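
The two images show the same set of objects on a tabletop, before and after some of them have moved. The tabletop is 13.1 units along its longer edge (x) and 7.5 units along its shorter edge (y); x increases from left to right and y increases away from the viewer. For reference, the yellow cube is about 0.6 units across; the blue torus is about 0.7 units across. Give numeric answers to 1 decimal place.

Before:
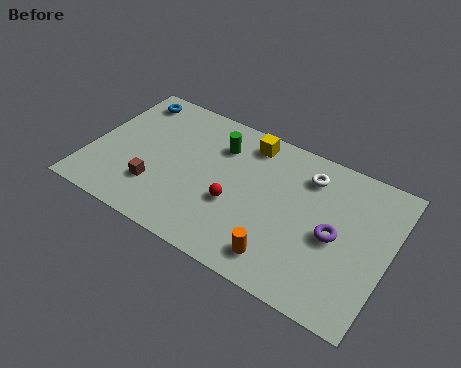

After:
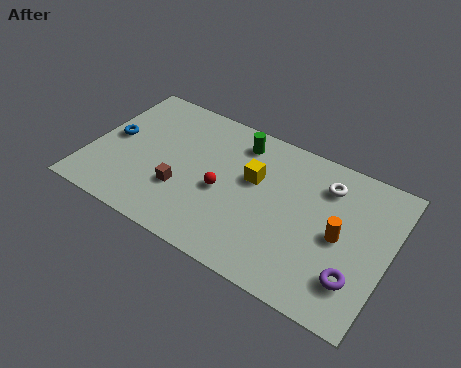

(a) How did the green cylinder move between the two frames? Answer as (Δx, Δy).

(0.8, 0.6)

From the two frames, the green cylinder sits at roughly (5.4, 5.6) before and (6.2, 6.2) after.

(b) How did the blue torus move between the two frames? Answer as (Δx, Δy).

(-0.3, -2.5)

The blue torus started near (1.2, 6.4) and ended near (0.9, 3.9).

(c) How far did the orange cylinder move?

3.2

The orange cylinder moved from about (8.8, 1.3) to (11.0, 3.6), a distance of √(2.2² + 2.3²) ≈ 3.2.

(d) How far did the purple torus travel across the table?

1.9

From (10.8, 3.5) to (11.9, 1.9), the purple torus covered √(1.1² + 1.6²) ≈ 1.9 units.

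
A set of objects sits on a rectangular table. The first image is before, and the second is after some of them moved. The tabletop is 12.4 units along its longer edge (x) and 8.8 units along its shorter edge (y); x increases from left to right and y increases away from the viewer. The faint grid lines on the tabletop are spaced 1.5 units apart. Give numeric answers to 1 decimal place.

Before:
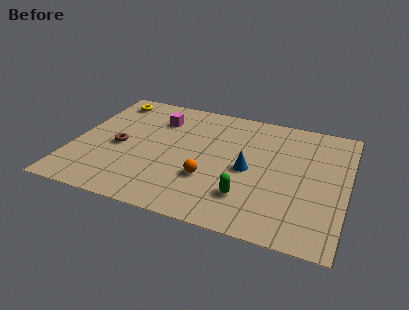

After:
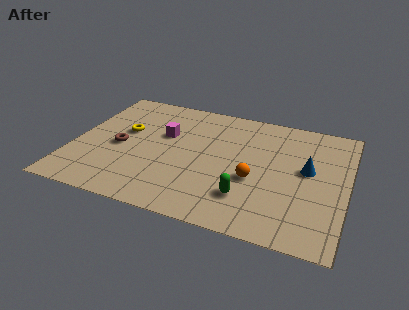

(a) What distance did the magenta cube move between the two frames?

1.2

From (3.6, 6.6) to (4.0, 5.5), the magenta cube covered √(0.4² + 1.1²) ≈ 1.2 units.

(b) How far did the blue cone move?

2.7

The blue cone moved from about (8.0, 4.1) to (10.6, 4.9), a distance of √(2.6² + 0.8²) ≈ 2.7.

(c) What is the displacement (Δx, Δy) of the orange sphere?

(2.0, 0.6)

From the two frames, the orange sphere sits at roughly (6.3, 2.9) before and (8.3, 3.5) after.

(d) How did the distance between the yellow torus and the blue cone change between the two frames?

+0.8

They were about 7.6 units apart before and 8.4 after — 0.8 units further apart.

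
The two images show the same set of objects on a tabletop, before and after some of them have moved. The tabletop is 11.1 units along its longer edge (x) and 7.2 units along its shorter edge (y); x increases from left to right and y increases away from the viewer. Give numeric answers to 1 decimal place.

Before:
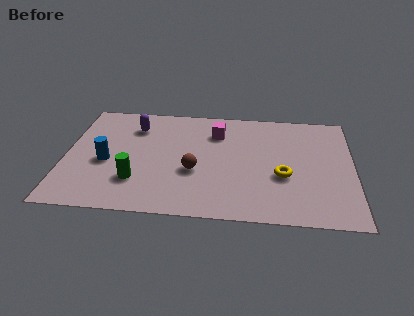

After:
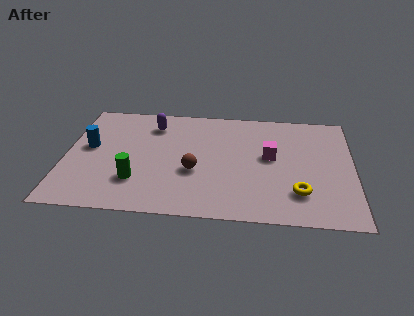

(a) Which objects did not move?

the brown sphere and the green cylinder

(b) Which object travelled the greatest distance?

the magenta cube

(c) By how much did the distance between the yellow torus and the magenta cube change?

-1.2

They were about 3.7 units apart before and 2.5 after — 1.2 units closer together.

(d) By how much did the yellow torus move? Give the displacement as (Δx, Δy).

(0.6, -1.0)

From the two frames, the yellow torus sits at roughly (8.4, 2.8) before and (9.0, 1.8) after.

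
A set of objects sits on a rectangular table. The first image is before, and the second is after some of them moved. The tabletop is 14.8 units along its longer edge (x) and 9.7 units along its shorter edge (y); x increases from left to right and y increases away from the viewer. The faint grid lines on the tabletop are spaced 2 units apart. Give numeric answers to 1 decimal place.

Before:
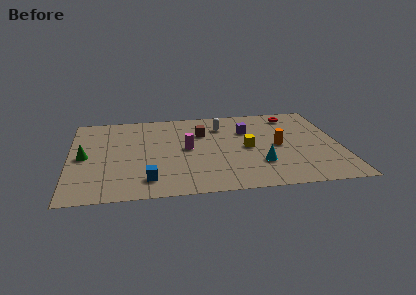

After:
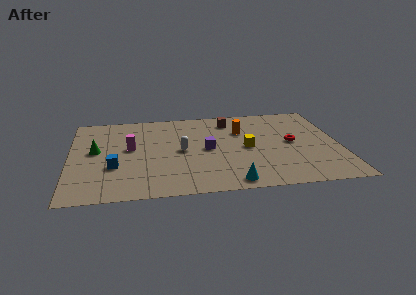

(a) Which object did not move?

the yellow cube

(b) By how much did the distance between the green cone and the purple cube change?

-3.1

Before: roughly 9.2 units apart; after: 6.1. That's 3.1 units closer together.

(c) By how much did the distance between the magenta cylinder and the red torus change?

+2.1

They were about 6.8 units apart before and 8.9 after — 2.1 units further apart.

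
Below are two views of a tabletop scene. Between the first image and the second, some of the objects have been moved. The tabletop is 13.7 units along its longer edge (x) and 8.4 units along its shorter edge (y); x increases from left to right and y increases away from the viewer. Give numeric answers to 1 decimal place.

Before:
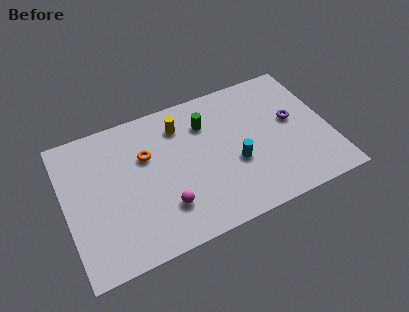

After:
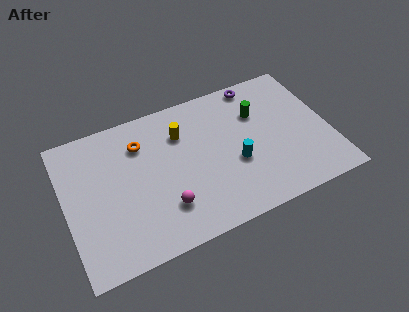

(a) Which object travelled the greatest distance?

the purple torus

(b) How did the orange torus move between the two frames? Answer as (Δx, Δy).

(-0.2, 0.8)

From the two frames, the orange torus sits at roughly (4.3, 5.5) before and (4.1, 6.3) after.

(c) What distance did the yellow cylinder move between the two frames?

0.5

From (6.2, 6.6) to (6.2, 6.1), the yellow cylinder covered √(0.0² + 0.5²) ≈ 0.5 units.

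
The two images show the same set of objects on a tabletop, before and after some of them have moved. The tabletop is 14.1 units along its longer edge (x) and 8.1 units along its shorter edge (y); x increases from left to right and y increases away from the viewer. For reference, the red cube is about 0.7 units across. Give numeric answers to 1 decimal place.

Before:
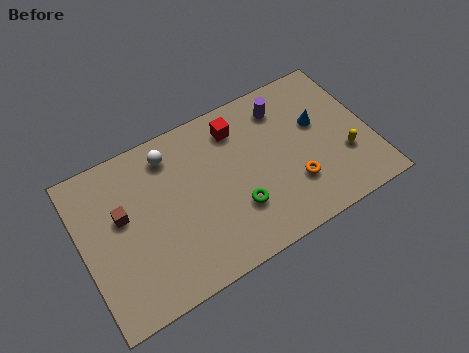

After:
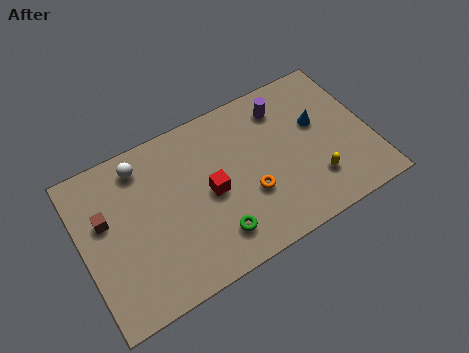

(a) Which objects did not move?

the blue cone and the purple cylinder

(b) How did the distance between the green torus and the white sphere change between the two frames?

+0.9

They were about 5.0 units apart before and 5.9 after — 0.9 units further apart.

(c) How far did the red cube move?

3.1

The red cube moved from about (7.9, 6.5) to (6.2, 3.9), a distance of √(1.7² + 2.6²) ≈ 3.1.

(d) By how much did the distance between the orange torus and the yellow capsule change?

+0.6

The distance was about 2.6 in the first image and 3.2 in the second, so they moved 0.6 units further apart.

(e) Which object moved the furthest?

the red cube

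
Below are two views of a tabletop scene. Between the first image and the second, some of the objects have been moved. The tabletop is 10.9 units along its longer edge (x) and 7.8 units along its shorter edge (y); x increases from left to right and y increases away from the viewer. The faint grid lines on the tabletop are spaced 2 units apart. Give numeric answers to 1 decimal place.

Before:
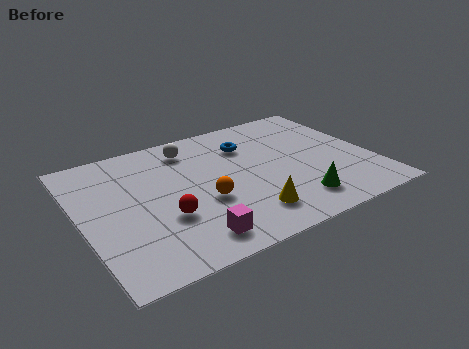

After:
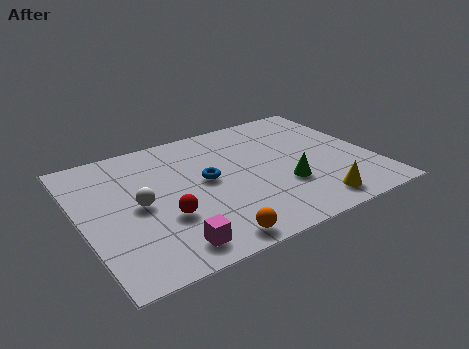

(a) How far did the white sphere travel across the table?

3.5

The white sphere was near (4.4, 6.4) before and (2.1, 3.8) after, so it travelled √(2.3² + 2.6²) ≈ 3.5 units.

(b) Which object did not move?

the red sphere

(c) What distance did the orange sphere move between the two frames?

2.2

The orange sphere was near (4.4, 3.0) before and (4.2, 0.8) after, so it travelled √(0.2² + 2.2²) ≈ 2.2 units.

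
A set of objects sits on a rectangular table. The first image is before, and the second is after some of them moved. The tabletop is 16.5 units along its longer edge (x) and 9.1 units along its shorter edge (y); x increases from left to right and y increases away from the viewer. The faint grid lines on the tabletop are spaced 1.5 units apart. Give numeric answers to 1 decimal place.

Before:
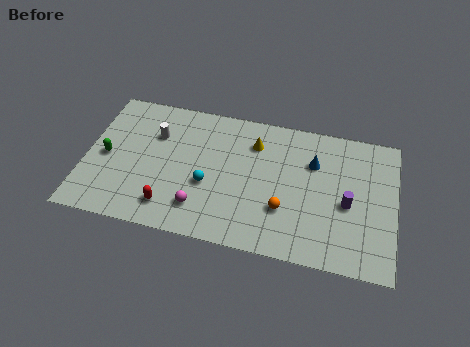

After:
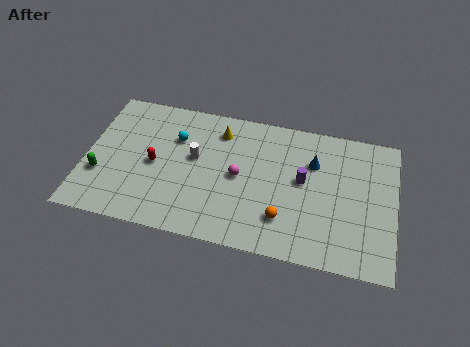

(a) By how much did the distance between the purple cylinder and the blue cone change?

-1.6

Before: roughly 3.0 units apart; after: 1.4. That's 1.6 units closer together.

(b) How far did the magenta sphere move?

3.1

The magenta sphere moved from about (6.3, 2.0) to (8.2, 4.5), a distance of √(1.9² + 2.5²) ≈ 3.1.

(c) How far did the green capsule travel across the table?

1.3

From (1.1, 4.3) to (0.9, 3.0), the green capsule covered √(0.2² + 1.3²) ≈ 1.3 units.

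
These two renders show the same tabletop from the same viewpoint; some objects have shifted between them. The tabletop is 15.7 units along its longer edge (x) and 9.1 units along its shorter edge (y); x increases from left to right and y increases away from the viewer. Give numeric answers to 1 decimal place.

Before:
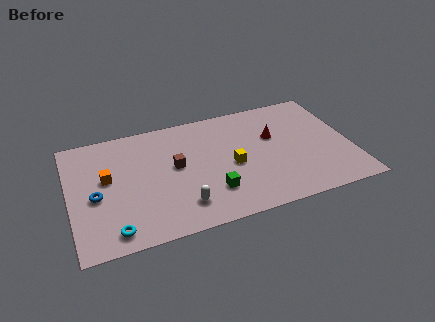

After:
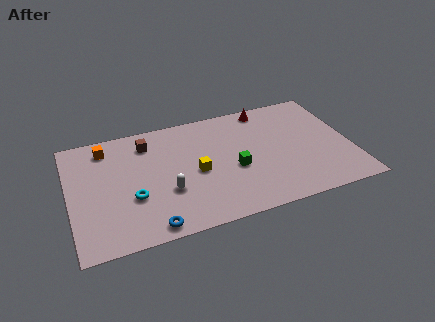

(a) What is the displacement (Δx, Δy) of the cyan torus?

(1.2, 2.1)

The cyan torus was at about (2.2, 1.2) and moved to about (3.4, 3.3).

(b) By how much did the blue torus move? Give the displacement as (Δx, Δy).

(2.8, -3.1)

The blue torus started near (1.4, 4.0) and ended near (4.2, 0.9).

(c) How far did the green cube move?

2.0

From (7.7, 2.4) to (9.1, 3.8), the green cube covered √(1.4² + 1.4²) ≈ 2.0 units.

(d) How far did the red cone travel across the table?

2.4

The red cone moved from about (11.5, 5.7) to (11.3, 8.1), a distance of √(0.2² + 2.4²) ≈ 2.4.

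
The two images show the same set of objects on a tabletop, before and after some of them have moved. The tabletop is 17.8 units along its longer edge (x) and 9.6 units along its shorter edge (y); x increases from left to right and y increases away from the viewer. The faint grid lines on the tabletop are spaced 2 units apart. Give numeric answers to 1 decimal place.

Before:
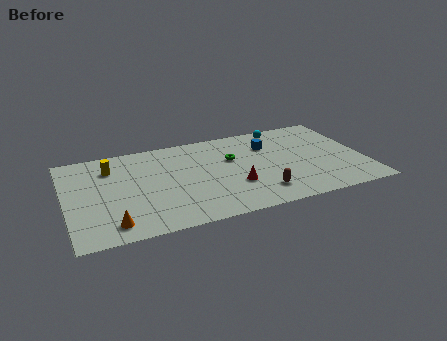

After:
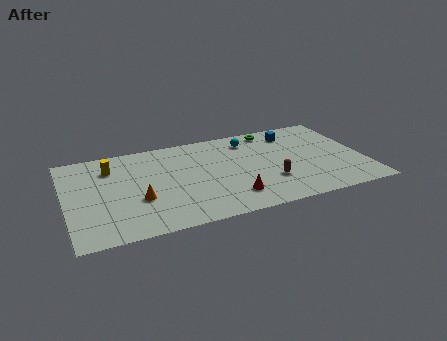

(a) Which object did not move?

the yellow cylinder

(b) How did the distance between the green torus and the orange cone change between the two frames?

+1.1

The distance was about 8.8 in the first image and 9.9 in the second, so they moved 1.1 units further apart.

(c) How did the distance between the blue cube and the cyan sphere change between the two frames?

+0.8

The distance was about 1.9 in the first image and 2.7 in the second, so they moved 0.8 units further apart.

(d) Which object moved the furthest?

the green torus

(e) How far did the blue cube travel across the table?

1.8

The blue cube was near (12.3, 6.9) before and (13.9, 7.8) after, so it travelled √(1.6² + 0.9²) ≈ 1.8 units.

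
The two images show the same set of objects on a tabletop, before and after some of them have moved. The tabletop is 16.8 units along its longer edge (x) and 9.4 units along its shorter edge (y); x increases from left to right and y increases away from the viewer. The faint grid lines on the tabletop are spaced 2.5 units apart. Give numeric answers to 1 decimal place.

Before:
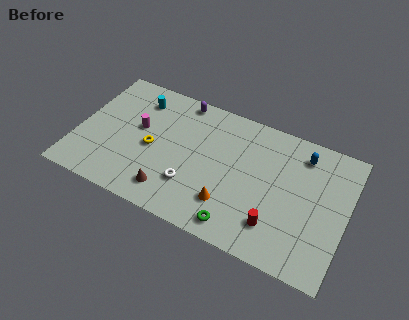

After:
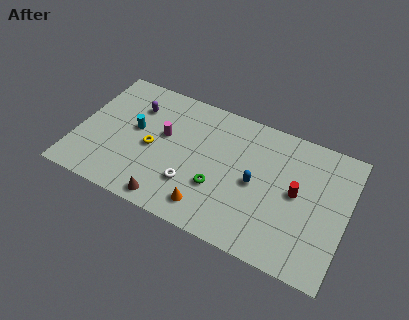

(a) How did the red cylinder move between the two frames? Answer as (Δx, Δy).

(1.0, 2.7)

The red cylinder started near (12.7, 2.2) and ended near (13.7, 4.9).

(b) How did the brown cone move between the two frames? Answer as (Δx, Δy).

(0.0, -0.7)

The brown cone was at about (6.2, 1.7) and moved to about (6.2, 1.0).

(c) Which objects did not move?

the yellow torus and the white torus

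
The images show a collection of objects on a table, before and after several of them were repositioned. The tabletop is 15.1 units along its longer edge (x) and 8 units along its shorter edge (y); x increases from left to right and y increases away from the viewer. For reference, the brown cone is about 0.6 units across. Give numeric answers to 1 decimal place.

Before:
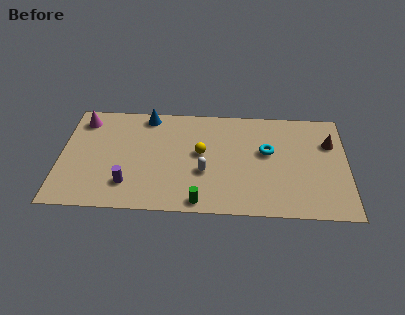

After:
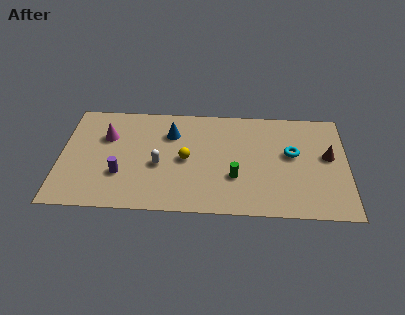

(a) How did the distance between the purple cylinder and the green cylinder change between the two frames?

+2.0

They were about 4.0 units apart before and 6.0 after — 2.0 units further apart.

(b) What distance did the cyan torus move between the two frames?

1.3

The cyan torus moved from about (10.9, 4.7) to (12.2, 4.6), a distance of √(1.3² + 0.1²) ≈ 1.3.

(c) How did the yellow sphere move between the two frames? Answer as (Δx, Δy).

(-0.8, -0.5)

From the two frames, the yellow sphere sits at roughly (7.4, 4.4) before and (6.6, 3.9) after.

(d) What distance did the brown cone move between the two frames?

1.0

The brown cone moved from about (14.2, 5.5) to (14.1, 4.5), a distance of √(0.1² + 1.0²) ≈ 1.0.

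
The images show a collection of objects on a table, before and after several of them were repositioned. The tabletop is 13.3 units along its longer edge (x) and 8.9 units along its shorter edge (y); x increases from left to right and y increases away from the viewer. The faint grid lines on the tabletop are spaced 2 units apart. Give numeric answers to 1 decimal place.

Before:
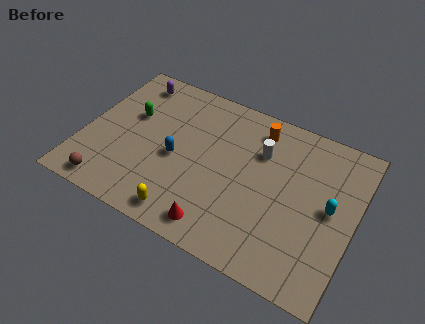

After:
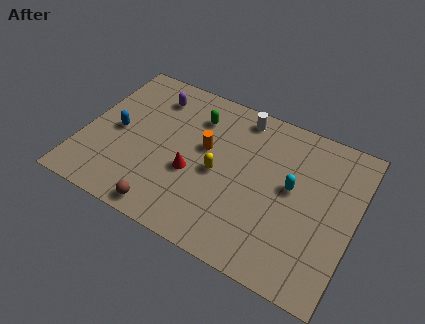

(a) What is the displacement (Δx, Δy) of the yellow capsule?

(1.2, 3.0)

The yellow capsule was at about (5.5, 1.1) and moved to about (6.7, 4.1).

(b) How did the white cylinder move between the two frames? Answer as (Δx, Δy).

(-1.2, 1.6)

The white cylinder started near (8.5, 6.2) and ended near (7.3, 7.8).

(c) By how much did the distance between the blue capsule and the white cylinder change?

+2.2

Before: roughly 4.5 units apart; after: 6.7. That's 2.2 units further apart.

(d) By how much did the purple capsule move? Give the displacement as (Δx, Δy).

(1.2, -0.5)

From the two frames, the purple capsule sits at roughly (1.8, 7.6) before and (3.0, 7.1) after.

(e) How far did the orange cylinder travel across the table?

3.2

The orange cylinder was near (8.2, 7.4) before and (5.9, 5.2) after, so it travelled √(2.3² + 2.2²) ≈ 3.2 units.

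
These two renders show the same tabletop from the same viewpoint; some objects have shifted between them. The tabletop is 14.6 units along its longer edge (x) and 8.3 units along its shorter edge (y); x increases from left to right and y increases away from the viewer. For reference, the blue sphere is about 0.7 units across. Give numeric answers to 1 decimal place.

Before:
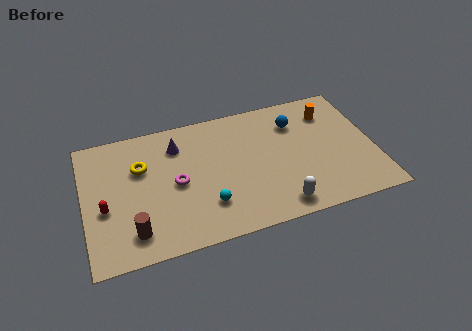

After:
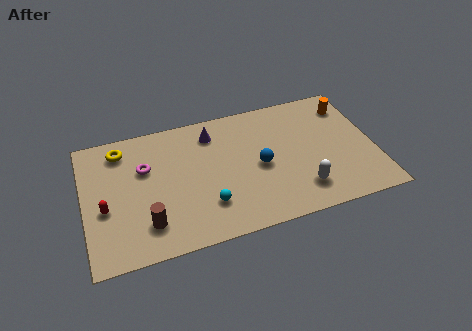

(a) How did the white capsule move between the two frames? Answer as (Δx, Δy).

(1.2, 0.7)

From the two frames, the white capsule sits at roughly (9.5, 1.1) before and (10.7, 1.8) after.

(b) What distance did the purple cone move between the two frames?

1.8

From (4.8, 6.4) to (6.6, 6.7), the purple cone covered √(1.8² + 0.3²) ≈ 1.8 units.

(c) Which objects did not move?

the red capsule and the cyan sphere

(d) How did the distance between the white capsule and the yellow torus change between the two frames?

+2.2

Before: roughly 7.9 units apart; after: 10.1. That's 2.2 units further apart.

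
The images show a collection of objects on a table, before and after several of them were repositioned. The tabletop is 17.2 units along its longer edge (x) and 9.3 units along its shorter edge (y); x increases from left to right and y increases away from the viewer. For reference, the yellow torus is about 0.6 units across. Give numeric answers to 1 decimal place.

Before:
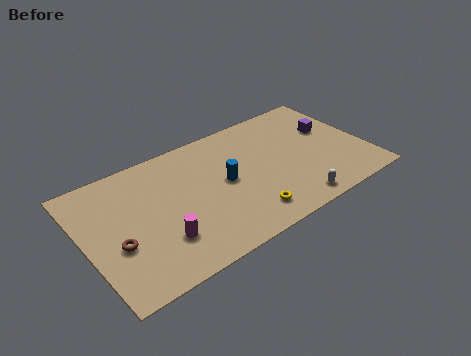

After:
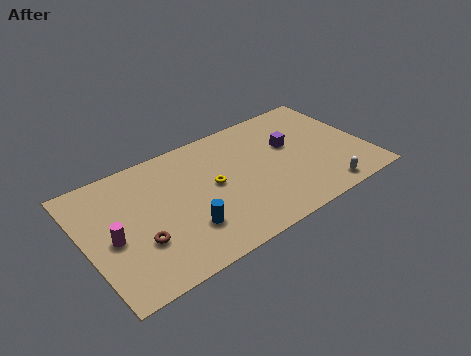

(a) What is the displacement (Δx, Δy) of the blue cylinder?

(-2.8, -2.2)

The blue cylinder started near (8.5, 4.8) and ended near (5.7, 2.6).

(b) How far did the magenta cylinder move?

3.1

From (4.2, 2.6) to (1.5, 4.2), the magenta cylinder covered √(2.7² + 1.6²) ≈ 3.1 units.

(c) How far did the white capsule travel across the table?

1.9

The white capsule was near (12.1, 1.1) before and (14.0, 1.1) after, so it travelled √(1.9² + 0.0²) ≈ 1.9 units.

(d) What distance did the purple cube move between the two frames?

2.6

The purple cube was near (15.4, 5.8) before and (12.8, 5.7) after, so it travelled √(2.6² + 0.1²) ≈ 2.6 units.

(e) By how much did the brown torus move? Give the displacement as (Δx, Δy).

(1.3, -0.5)

The brown torus started near (1.7, 3.6) and ended near (3.0, 3.1).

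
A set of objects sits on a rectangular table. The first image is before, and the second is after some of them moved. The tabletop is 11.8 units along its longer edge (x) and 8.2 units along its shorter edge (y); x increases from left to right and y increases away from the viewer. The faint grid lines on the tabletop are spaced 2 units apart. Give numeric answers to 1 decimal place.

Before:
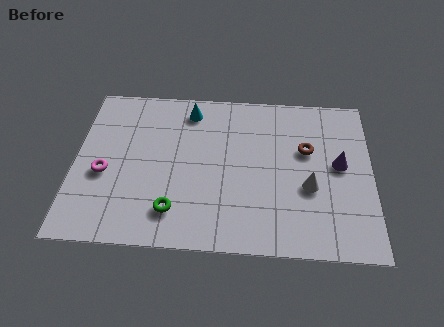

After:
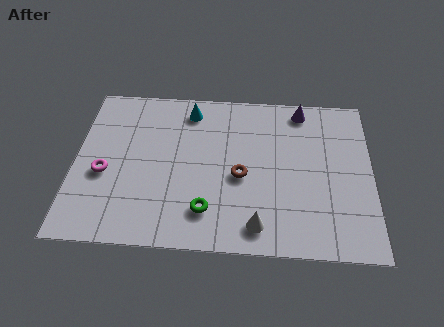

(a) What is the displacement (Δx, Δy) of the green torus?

(1.3, 0.1)

The green torus started near (4.0, 1.7) and ended near (5.3, 1.8).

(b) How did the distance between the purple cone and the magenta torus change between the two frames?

-0.7

The distance was about 9.4 in the first image and 8.7 in the second, so they moved 0.7 units closer together.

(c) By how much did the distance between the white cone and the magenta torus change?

-1.6

The distance was about 8.1 in the first image and 6.5 in the second, so they moved 1.6 units closer together.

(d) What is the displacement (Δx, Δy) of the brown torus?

(-2.6, -1.5)

From the two frames, the brown torus sits at roughly (9.2, 5.1) before and (6.6, 3.6) after.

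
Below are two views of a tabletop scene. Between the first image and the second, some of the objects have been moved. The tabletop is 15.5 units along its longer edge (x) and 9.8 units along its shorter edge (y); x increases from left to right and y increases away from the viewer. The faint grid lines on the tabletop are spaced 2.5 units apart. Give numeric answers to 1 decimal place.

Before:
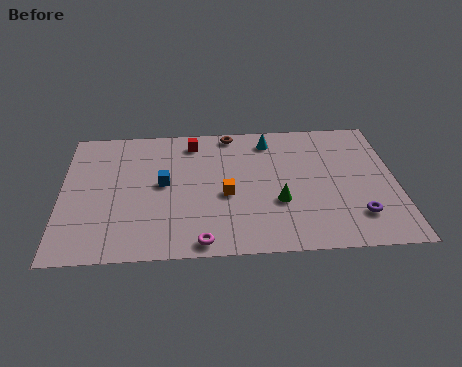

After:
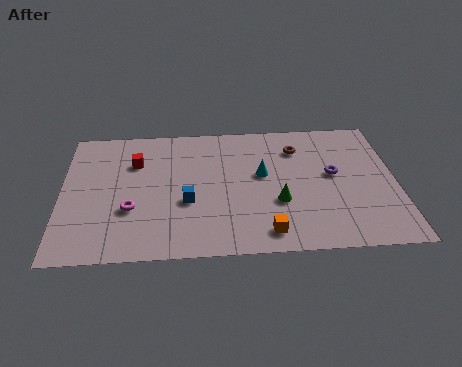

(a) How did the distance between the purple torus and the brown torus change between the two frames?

-6.1

They were about 8.7 units apart before and 2.6 after — 6.1 units closer together.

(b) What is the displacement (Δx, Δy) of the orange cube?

(1.8, -2.8)

The orange cube was at about (7.6, 4.2) and moved to about (9.4, 1.4).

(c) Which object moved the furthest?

the magenta torus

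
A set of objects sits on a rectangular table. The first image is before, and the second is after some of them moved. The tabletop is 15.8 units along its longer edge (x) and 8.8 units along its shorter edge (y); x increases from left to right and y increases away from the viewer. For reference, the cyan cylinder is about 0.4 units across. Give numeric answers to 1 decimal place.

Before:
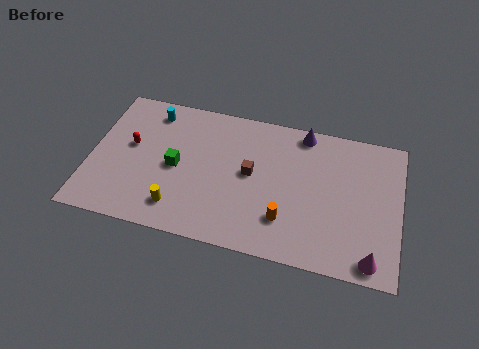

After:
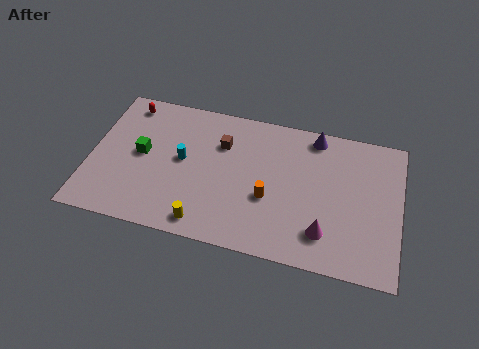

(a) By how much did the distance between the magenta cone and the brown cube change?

-0.4

They were about 7.3 units apart before and 6.9 after — 0.4 units closer together.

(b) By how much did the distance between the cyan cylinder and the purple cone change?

-0.5

Before: roughly 7.8 units apart; after: 7.3. That's 0.5 units closer together.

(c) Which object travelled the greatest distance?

the cyan cylinder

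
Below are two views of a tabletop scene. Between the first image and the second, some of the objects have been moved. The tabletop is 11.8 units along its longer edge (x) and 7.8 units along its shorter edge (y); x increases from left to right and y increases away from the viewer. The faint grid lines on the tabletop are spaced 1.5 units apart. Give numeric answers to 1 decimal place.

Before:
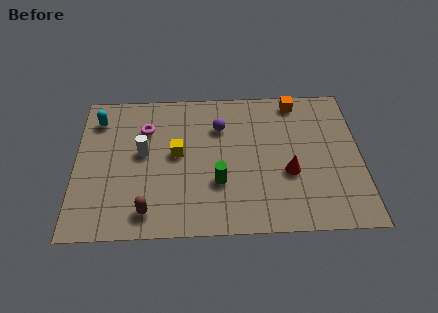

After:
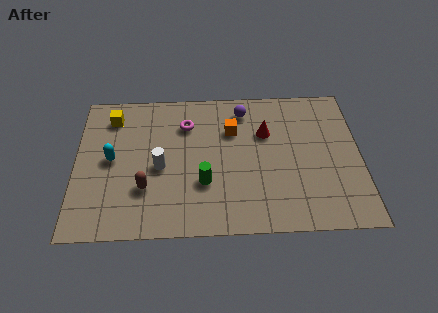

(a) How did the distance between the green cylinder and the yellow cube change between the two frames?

+3.0

Before: roughly 2.3 units apart; after: 5.3. That's 3.0 units further apart.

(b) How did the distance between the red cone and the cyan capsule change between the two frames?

-2.0

They were about 8.5 units apart before and 6.5 after — 2.0 units closer together.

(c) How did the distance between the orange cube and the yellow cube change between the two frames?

-0.6

The distance was about 5.7 in the first image and 5.1 in the second, so they moved 0.6 units closer together.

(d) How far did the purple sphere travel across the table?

1.3

The purple sphere was near (6.0, 5.6) before and (7.0, 6.5) after, so it travelled √(1.0² + 0.9²) ≈ 1.3 units.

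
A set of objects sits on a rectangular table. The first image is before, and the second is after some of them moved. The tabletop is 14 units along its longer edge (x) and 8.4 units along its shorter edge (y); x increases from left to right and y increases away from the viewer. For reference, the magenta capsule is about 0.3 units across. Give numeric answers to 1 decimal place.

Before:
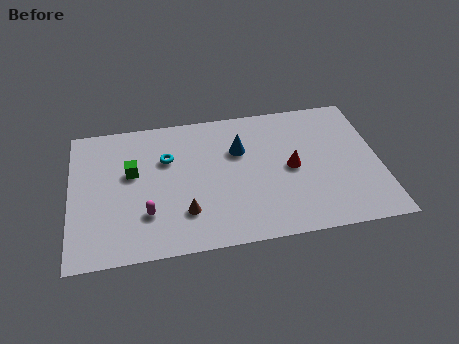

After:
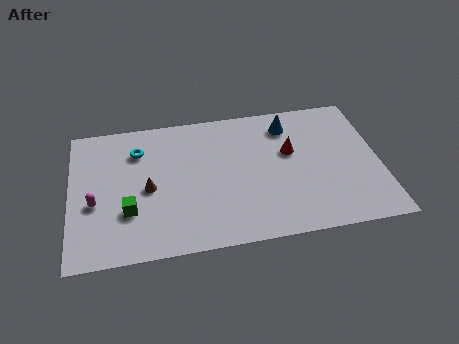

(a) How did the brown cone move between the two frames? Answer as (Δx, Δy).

(-1.6, 1.7)

From the two frames, the brown cone sits at roughly (5.1, 2.2) before and (3.5, 3.9) after.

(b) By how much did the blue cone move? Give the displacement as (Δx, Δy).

(2.3, 1.2)

The blue cone started near (7.7, 5.6) and ended near (10.0, 6.8).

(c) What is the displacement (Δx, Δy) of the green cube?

(-0.2, -2.3)

From the two frames, the green cube sits at roughly (2.8, 5.0) before and (2.6, 2.7) after.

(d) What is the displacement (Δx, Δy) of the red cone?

(0.0, 1.0)

The red cone started near (10.0, 4.1) and ended near (10.0, 5.1).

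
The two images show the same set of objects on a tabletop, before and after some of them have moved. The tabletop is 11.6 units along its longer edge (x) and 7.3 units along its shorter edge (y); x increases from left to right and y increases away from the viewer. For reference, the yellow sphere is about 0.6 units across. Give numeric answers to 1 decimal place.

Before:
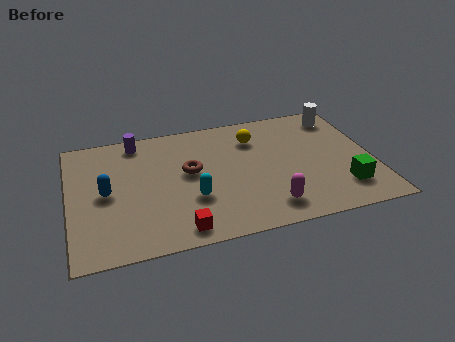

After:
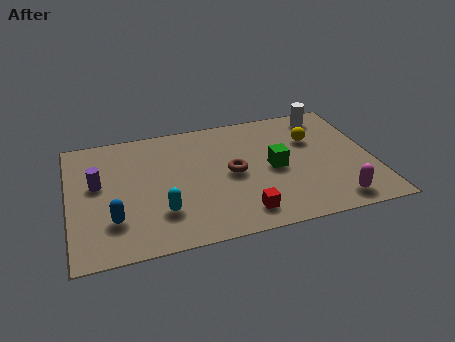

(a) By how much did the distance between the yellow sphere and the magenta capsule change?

-0.3

Before: roughly 4.2 units apart; after: 3.9. That's 0.3 units closer together.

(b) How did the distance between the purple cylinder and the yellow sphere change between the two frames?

+3.7

They were about 4.6 units apart before and 8.3 after — 3.7 units further apart.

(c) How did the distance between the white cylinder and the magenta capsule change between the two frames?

-0.5

Before: roughly 5.8 units apart; after: 5.3. That's 0.5 units closer together.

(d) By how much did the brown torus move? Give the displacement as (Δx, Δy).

(1.6, -0.5)

The brown torus started near (4.6, 4.1) and ended near (6.2, 3.6).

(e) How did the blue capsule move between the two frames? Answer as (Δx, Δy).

(0.2, -1.6)

The blue capsule was at about (1.4, 3.6) and moved to about (1.6, 2.0).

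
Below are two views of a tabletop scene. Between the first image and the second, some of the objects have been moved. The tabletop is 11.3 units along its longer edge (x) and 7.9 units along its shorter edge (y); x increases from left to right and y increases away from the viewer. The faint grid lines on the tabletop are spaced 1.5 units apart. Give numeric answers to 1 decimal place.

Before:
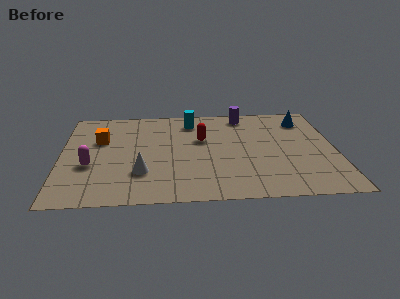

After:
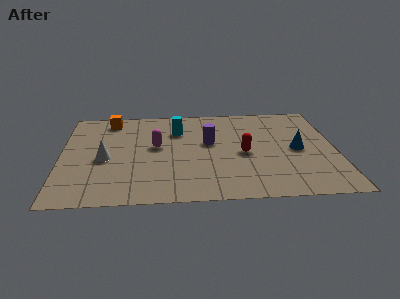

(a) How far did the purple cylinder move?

2.7

The purple cylinder was near (7.6, 6.9) before and (6.1, 4.6) after, so it travelled √(1.5² + 2.3²) ≈ 2.7 units.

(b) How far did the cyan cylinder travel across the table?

1.0

The cyan cylinder moved from about (5.4, 6.5) to (4.8, 5.7), a distance of √(0.6² + 0.8²) ≈ 1.0.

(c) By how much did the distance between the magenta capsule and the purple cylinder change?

-5.3

They were about 7.5 units apart before and 2.2 after — 5.3 units closer together.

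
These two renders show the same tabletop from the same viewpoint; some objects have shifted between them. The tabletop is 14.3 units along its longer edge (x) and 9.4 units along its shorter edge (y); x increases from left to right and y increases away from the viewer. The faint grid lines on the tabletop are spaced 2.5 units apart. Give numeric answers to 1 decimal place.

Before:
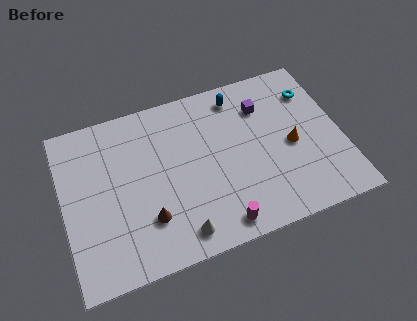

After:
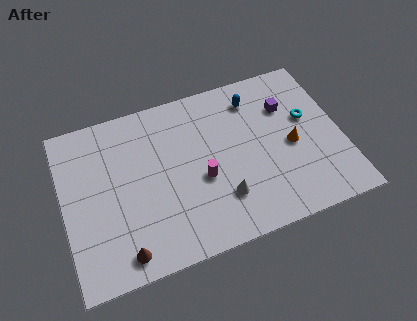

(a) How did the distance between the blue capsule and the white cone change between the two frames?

-2.1

The distance was about 7.7 in the first image and 5.6 in the second, so they moved 2.1 units closer together.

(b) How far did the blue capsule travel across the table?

0.9

The blue capsule moved from about (9.3, 8.0) to (10.1, 7.6), a distance of √(0.8² + 0.4²) ≈ 0.9.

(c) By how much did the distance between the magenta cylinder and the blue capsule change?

-2.3

They were about 7.1 units apart before and 4.8 after — 2.3 units closer together.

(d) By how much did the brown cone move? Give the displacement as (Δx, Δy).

(-1.4, -1.4)

The brown cone started near (4.1, 2.6) and ended near (2.7, 1.2).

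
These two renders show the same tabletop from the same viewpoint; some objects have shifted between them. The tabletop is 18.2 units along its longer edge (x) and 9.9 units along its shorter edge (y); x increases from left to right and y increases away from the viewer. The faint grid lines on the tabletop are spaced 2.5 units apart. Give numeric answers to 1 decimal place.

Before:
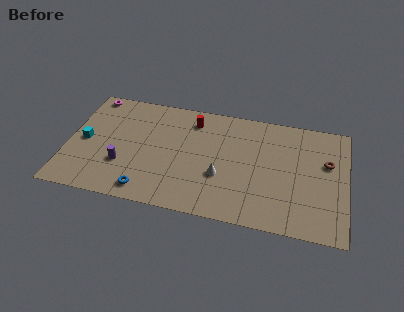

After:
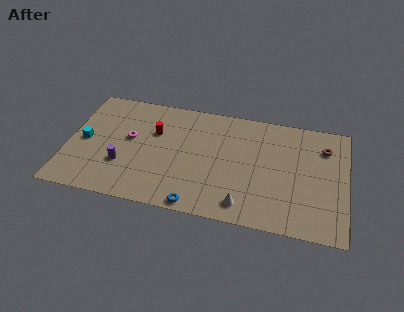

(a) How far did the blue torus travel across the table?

3.3

The blue torus was near (5.4, 1.3) before and (8.7, 0.8) after, so it travelled √(3.3² + 0.5²) ≈ 3.3 units.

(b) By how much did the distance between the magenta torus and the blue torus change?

-2.1

Before: roughly 8.8 units apart; after: 6.7. That's 2.1 units closer together.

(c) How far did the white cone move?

2.6

The white cone was near (10.1, 3.6) before and (11.7, 1.5) after, so it travelled √(1.6² + 2.1²) ≈ 2.6 units.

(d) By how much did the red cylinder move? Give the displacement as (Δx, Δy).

(-2.4, -1.6)

The red cylinder was at about (8.0, 8.1) and moved to about (5.6, 6.5).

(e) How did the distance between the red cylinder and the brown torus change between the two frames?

+2.0

They were about 9.1 units apart before and 11.1 after — 2.0 units further apart.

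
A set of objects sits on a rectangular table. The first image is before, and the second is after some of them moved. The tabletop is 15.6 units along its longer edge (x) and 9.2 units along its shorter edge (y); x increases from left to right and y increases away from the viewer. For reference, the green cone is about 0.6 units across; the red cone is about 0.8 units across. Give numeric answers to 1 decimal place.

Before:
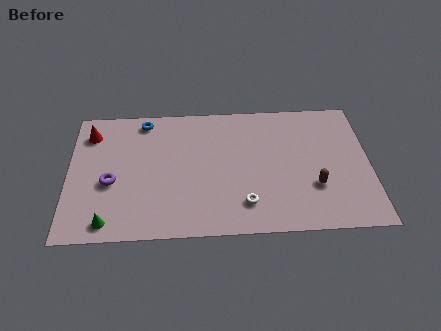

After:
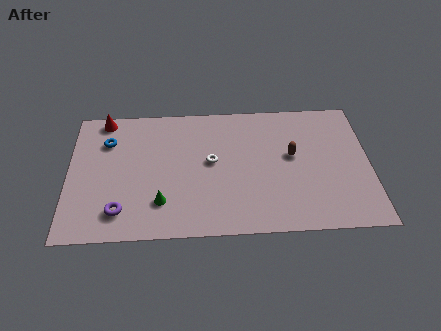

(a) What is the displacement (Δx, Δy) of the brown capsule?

(-1.1, 2.2)

The brown capsule started near (12.7, 3.0) and ended near (11.6, 5.2).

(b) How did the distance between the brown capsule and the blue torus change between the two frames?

-0.5

The distance was about 10.2 in the first image and 9.7 in the second, so they moved 0.5 units closer together.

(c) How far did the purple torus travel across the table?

2.1

The purple torus moved from about (2.2, 3.8) to (2.7, 1.8), a distance of √(0.5² + 2.0²) ≈ 2.1.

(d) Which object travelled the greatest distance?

the white torus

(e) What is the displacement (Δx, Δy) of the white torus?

(-1.7, 3.0)

From the two frames, the white torus sits at roughly (9.1, 2.0) before and (7.4, 5.0) after.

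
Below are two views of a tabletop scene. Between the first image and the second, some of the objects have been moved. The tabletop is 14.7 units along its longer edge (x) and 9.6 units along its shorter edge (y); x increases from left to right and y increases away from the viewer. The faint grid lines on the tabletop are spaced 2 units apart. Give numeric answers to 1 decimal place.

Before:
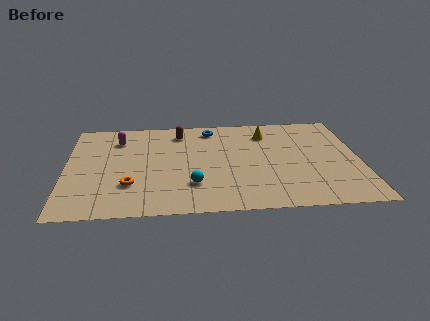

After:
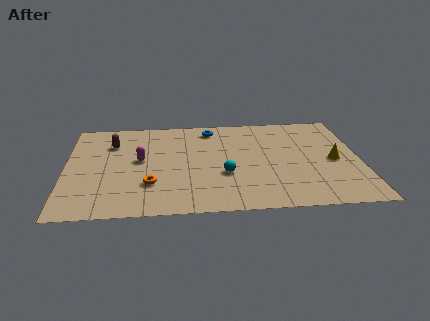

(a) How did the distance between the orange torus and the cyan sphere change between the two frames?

+0.7

Before: roughly 3.1 units apart; after: 3.8. That's 0.7 units further apart.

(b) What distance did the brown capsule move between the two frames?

3.5

The brown capsule moved from about (5.7, 7.9) to (2.3, 7.0), a distance of √(3.4² + 0.9²) ≈ 3.5.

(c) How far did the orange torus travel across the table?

1.0

The orange torus moved from about (3.2, 2.8) to (4.2, 2.8), a distance of √(1.0² + 0.0²) ≈ 1.0.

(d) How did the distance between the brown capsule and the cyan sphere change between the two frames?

+1.3

The distance was about 5.3 in the first image and 6.6 in the second, so they moved 1.3 units further apart.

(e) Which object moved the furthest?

the yellow cone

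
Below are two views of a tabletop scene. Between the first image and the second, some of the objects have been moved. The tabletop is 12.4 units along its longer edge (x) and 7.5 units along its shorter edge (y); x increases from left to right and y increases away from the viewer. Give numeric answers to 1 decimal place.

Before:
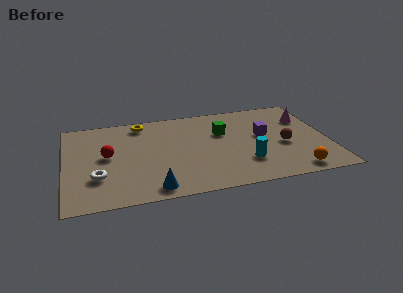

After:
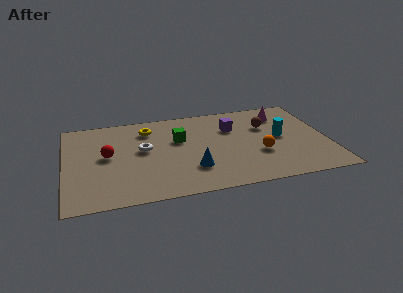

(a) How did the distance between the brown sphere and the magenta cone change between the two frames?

-1.2

Before: roughly 2.4 units apart; after: 1.2. That's 1.2 units closer together.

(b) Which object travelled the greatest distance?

the white torus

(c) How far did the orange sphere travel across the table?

2.3

The orange sphere was near (10.6, 0.9) before and (9.1, 2.7) after, so it travelled √(1.5² + 1.8²) ≈ 2.3 units.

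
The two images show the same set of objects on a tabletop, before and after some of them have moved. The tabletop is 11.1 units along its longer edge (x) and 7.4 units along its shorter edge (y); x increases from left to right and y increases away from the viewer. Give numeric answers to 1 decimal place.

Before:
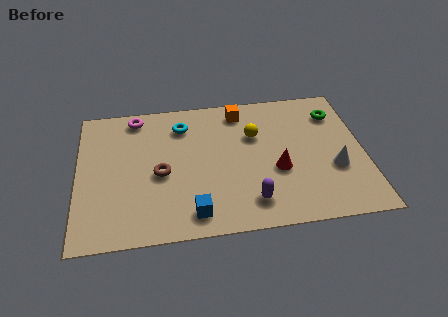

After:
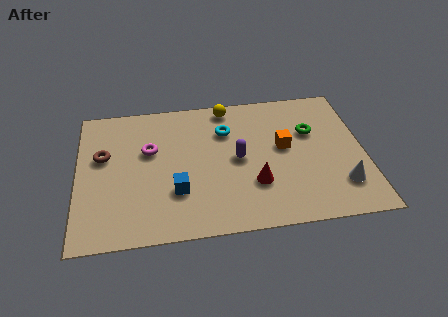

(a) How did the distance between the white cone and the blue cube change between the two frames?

+0.6

They were about 5.7 units apart before and 6.3 after — 0.6 units further apart.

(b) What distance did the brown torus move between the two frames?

2.5

From (3.2, 3.3) to (1.0, 4.5), the brown torus covered √(2.2² + 1.2²) ≈ 2.5 units.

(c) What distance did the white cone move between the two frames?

0.9

The white cone moved from about (9.9, 2.7) to (10.1, 1.8), a distance of √(0.2² + 0.9²) ≈ 0.9.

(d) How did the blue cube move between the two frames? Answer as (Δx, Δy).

(-0.6, 1.2)

The blue cube was at about (4.4, 1.1) and moved to about (3.8, 2.3).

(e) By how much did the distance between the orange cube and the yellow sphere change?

+1.8

They were about 1.5 units apart before and 3.3 after — 1.8 units further apart.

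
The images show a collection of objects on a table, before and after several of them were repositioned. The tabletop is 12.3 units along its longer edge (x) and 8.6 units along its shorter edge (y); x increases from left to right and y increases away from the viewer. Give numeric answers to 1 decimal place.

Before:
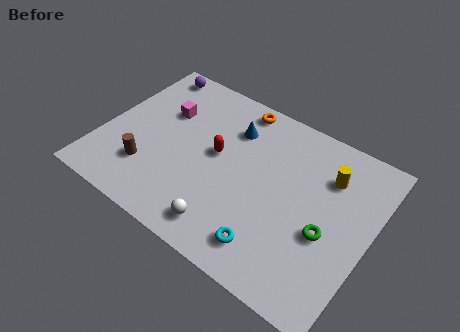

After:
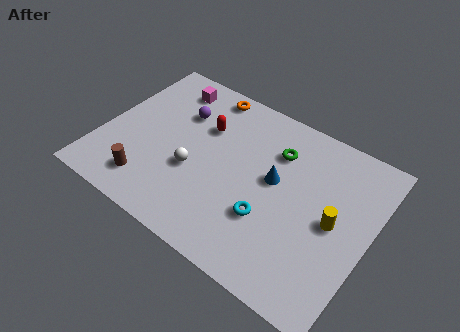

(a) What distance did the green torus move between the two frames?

4.0

The green torus moved from about (10.5, 3.5) to (7.7, 6.3), a distance of √(2.8² + 2.8²) ≈ 4.0.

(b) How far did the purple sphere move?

2.5

The purple sphere was near (1.3, 7.7) before and (3.2, 6.0) after, so it travelled √(1.9² + 1.7²) ≈ 2.5 units.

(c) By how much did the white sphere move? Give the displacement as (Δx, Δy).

(-1.9, 2.0)

The white sphere was at about (6.3, 1.3) and moved to about (4.4, 3.3).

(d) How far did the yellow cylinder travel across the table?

2.2

From (10.1, 6.3) to (10.7, 4.2), the yellow cylinder covered √(0.6² + 2.1²) ≈ 2.2 units.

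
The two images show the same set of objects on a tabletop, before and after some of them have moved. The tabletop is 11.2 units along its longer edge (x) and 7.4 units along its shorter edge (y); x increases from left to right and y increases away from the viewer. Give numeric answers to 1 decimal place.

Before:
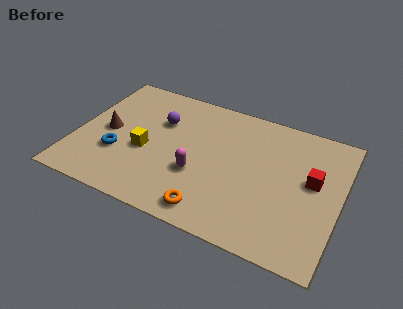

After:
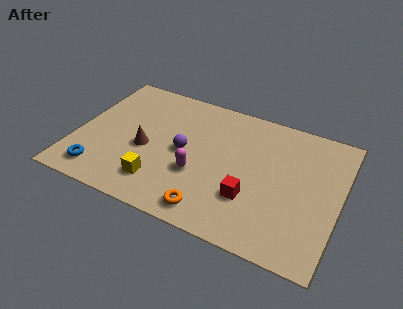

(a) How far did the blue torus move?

1.4

From (1.9, 2.5) to (1.3, 1.2), the blue torus covered √(0.6² + 1.3²) ≈ 1.4 units.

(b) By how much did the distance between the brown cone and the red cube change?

-4.0

Before: roughly 8.7 units apart; after: 4.7. That's 4.0 units closer together.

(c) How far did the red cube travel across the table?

3.1

From (10.0, 4.2) to (7.6, 2.3), the red cube covered √(2.4² + 1.9²) ≈ 3.1 units.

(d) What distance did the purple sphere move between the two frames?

1.8

The purple sphere was near (3.4, 5.0) before and (4.6, 3.7) after, so it travelled √(1.2² + 1.3²) ≈ 1.8 units.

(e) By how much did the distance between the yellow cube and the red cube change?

-3.2

The distance was about 7.1 in the first image and 3.9 in the second, so they moved 3.2 units closer together.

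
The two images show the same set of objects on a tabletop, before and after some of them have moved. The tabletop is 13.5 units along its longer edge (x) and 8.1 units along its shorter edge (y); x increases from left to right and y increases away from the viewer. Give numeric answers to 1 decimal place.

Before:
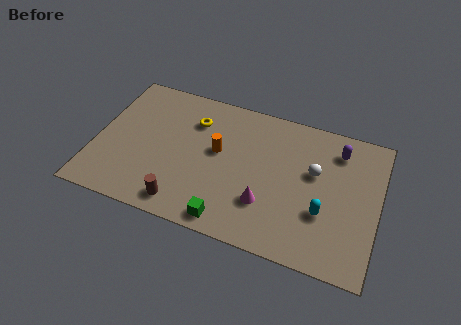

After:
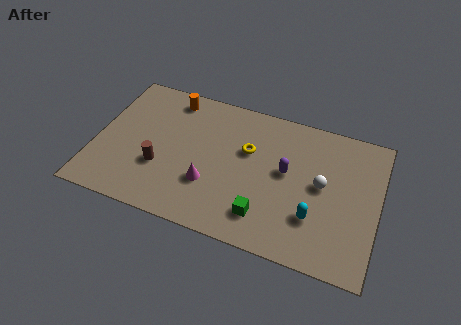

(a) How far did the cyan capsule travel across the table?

0.6

The cyan capsule was near (11.0, 2.8) before and (10.6, 2.4) after, so it travelled √(0.4² + 0.4²) ≈ 0.6 units.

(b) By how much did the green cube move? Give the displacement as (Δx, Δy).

(1.6, 0.8)

From the two frames, the green cube sits at roughly (6.7, 0.9) before and (8.3, 1.7) after.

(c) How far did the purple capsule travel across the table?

3.0

The purple capsule was near (11.4, 6.5) before and (9.1, 4.5) after, so it travelled √(2.3² + 2.0²) ≈ 3.0 units.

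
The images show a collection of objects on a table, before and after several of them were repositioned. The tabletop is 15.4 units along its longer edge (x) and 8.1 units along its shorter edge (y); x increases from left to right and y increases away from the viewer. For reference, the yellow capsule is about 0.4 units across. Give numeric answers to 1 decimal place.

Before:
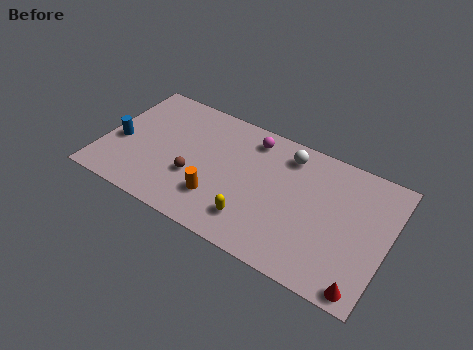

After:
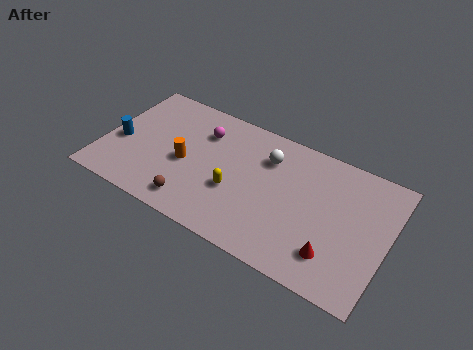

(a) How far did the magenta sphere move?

2.7

The magenta sphere was near (7.7, 6.8) before and (5.1, 6.0) after, so it travelled √(2.6² + 0.8²) ≈ 2.7 units.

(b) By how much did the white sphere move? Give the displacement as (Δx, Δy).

(-1.0, -0.7)

The white sphere was at about (9.7, 6.7) and moved to about (8.7, 6.0).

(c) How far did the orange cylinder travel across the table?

2.4

The orange cylinder moved from about (6.5, 2.2) to (4.5, 3.6), a distance of √(2.0² + 1.4²) ≈ 2.4.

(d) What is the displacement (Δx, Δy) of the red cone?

(-1.7, 1.1)

The red cone was at about (14.5, 0.8) and moved to about (12.8, 1.9).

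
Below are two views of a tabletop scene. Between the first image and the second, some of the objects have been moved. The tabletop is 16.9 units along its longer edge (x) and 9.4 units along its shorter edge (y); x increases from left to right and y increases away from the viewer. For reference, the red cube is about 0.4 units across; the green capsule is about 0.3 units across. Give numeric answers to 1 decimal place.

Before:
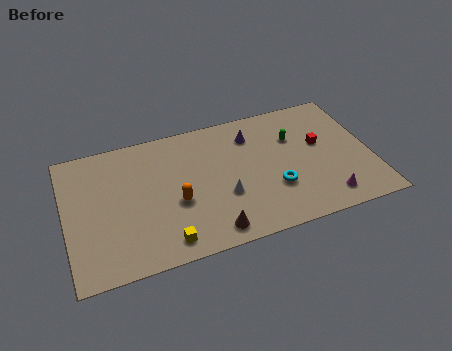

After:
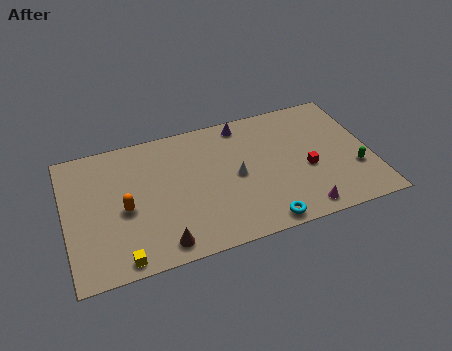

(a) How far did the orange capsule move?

2.8

The orange capsule moved from about (6.0, 3.8) to (3.2, 4.2), a distance of √(2.8² + 0.4²) ≈ 2.8.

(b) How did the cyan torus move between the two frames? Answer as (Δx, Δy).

(-0.9, -2.2)

The cyan torus started near (11.4, 3.1) and ended near (10.5, 0.9).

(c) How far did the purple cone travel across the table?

1.1

The purple cone was near (10.5, 7.3) before and (10.1, 8.3) after, so it travelled √(0.4² + 1.0²) ≈ 1.1 units.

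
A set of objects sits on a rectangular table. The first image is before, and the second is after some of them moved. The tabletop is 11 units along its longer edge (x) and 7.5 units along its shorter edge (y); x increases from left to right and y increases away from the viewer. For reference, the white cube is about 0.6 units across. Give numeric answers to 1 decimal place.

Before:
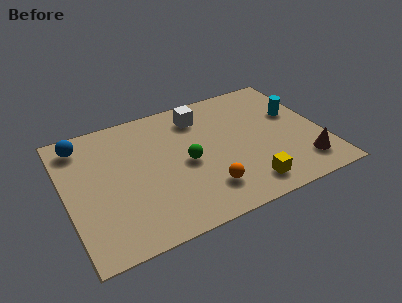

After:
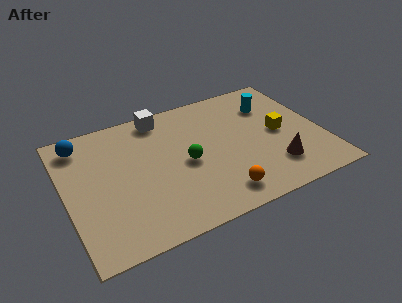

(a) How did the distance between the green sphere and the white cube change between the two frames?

+0.5

Before: roughly 2.7 units apart; after: 3.2. That's 0.5 units further apart.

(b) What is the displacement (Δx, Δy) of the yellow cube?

(1.8, 2.5)

The yellow cube was at about (7.4, 1.2) and moved to about (9.2, 3.7).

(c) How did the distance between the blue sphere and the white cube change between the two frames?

-1.6

The distance was about 5.1 in the first image and 3.5 in the second, so they moved 1.6 units closer together.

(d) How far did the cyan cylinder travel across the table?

1.3

From (10.0, 4.6) to (9.1, 5.5), the cyan cylinder covered √(0.9² + 0.9²) ≈ 1.3 units.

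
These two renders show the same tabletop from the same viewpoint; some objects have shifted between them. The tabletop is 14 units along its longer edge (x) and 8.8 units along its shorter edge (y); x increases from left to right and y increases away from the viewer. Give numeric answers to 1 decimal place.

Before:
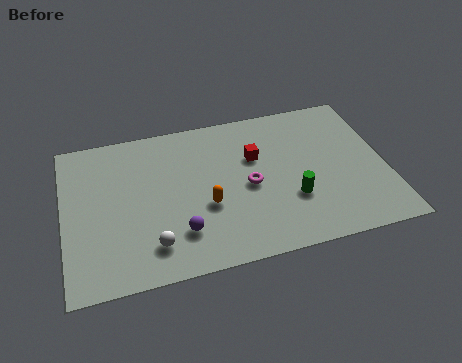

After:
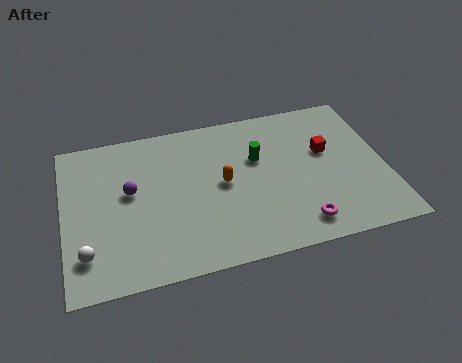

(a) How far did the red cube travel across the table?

3.1

The red cube was near (8.4, 5.7) before and (11.5, 5.3) after, so it travelled √(3.1² + 0.4²) ≈ 3.1 units.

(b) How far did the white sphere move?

2.8

From (3.7, 1.8) to (0.9, 2.0), the white sphere covered √(2.8² + 0.2²) ≈ 2.8 units.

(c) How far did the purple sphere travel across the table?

3.4

The purple sphere moved from about (4.9, 2.2) to (2.9, 5.0), a distance of √(2.0² + 2.8²) ≈ 3.4.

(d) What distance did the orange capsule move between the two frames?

1.4

The orange capsule was near (6.1, 3.4) before and (6.9, 4.5) after, so it travelled √(0.8² + 1.1²) ≈ 1.4 units.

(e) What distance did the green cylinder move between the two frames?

3.0

The green cylinder was near (9.8, 2.9) before and (8.5, 5.6) after, so it travelled √(1.3² + 2.7²) ≈ 3.0 units.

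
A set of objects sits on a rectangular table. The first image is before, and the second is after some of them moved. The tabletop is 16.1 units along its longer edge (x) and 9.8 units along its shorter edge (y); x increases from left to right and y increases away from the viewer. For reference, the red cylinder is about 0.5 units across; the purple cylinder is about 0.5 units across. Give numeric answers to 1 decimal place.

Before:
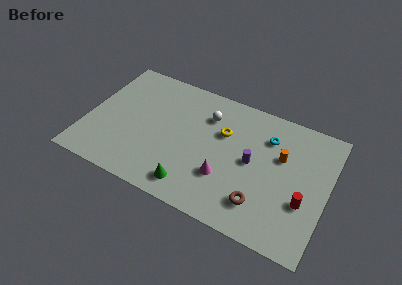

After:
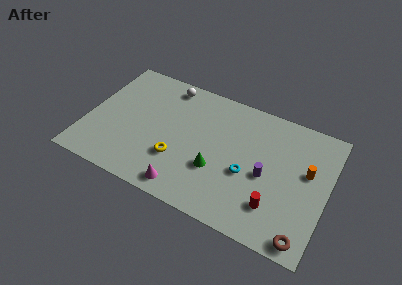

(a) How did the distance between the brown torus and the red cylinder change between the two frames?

-0.5

They were about 3.0 units apart before and 2.5 after — 0.5 units closer together.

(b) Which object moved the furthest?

the yellow torus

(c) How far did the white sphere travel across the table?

3.2

The white sphere moved from about (7.8, 7.3) to (4.9, 8.6), a distance of √(2.9² + 1.3²) ≈ 3.2.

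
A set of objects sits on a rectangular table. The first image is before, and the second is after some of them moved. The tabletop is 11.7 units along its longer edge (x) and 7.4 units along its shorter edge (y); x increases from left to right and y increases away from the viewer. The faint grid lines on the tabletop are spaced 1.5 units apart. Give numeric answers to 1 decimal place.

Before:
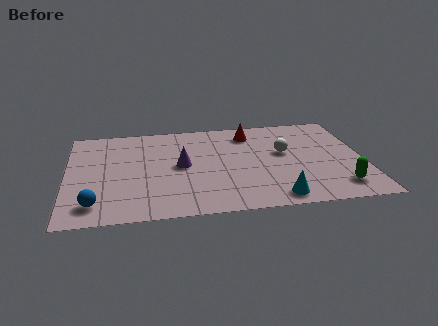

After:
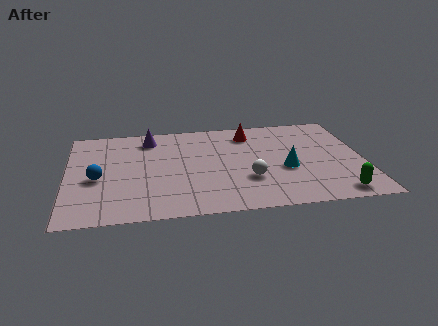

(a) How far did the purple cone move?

2.6

The purple cone moved from about (4.5, 3.8) to (3.3, 6.1), a distance of √(1.2² + 2.3²) ≈ 2.6.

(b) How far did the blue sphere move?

1.9

The blue sphere moved from about (1.1, 1.3) to (1.2, 3.2), a distance of √(0.1² + 1.9²) ≈ 1.9.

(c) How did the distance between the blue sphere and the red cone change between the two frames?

-1.1

Before: roughly 7.8 units apart; after: 6.7. That's 1.1 units closer together.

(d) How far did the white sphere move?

2.4

From (8.6, 4.3) to (7.1, 2.4), the white sphere covered √(1.5² + 1.9²) ≈ 2.4 units.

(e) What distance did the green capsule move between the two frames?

0.5

From (10.6, 1.4) to (10.5, 0.9), the green capsule covered √(0.1² + 0.5²) ≈ 0.5 units.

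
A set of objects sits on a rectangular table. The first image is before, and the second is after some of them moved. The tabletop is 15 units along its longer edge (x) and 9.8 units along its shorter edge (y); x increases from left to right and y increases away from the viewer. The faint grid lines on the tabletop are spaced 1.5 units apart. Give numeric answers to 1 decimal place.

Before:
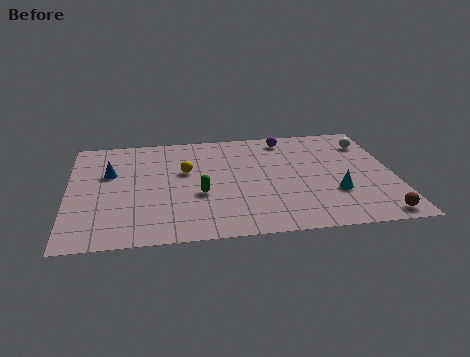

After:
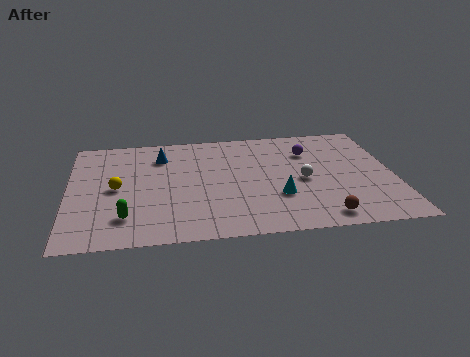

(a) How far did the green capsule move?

3.8

The green capsule moved from about (6.0, 3.8) to (2.6, 2.2), a distance of √(3.4² + 1.6²) ≈ 3.8.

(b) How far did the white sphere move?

4.5

The white sphere was near (14.0, 7.6) before and (10.8, 4.5) after, so it travelled √(3.2² + 3.1²) ≈ 4.5 units.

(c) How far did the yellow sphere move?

3.4

The yellow sphere moved from about (5.4, 6.0) to (2.2, 4.8), a distance of √(3.2² + 1.2²) ≈ 3.4.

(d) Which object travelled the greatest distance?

the white sphere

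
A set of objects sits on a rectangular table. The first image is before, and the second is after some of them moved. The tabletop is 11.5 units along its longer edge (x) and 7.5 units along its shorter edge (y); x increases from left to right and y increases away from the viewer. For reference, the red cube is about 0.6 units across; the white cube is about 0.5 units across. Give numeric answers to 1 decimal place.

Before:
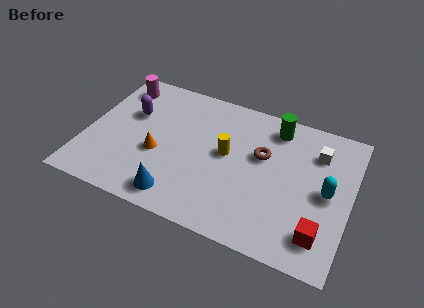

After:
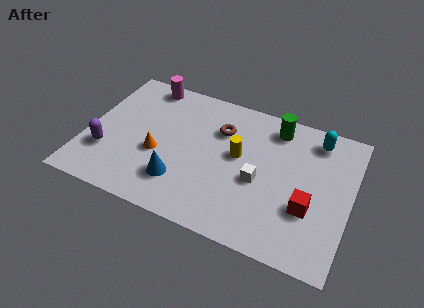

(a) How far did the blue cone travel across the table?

0.8

From (4.3, 1.1) to (4.3, 1.9), the blue cone covered √(0.0² + 0.8²) ≈ 0.8 units.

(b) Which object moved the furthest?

the white cube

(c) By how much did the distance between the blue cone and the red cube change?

-0.6

The distance was about 6.1 in the first image and 5.5 in the second, so they moved 0.6 units closer together.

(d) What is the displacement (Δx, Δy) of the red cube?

(-0.6, 1.1)

From the two frames, the red cube sits at roughly (10.4, 1.5) before and (9.8, 2.6) after.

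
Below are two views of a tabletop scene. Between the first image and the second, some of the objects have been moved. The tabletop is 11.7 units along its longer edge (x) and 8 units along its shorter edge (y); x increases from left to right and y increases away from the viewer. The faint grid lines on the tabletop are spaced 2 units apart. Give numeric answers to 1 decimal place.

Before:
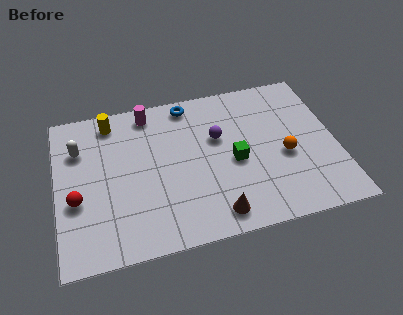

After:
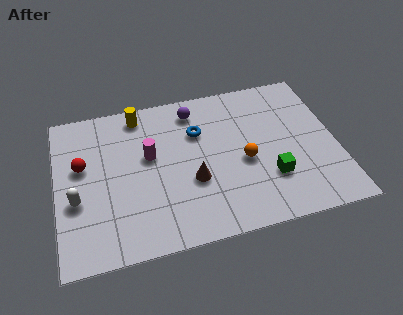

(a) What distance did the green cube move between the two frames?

1.8

From (7.4, 3.6) to (8.8, 2.4), the green cube covered √(1.4² + 1.2²) ≈ 1.8 units.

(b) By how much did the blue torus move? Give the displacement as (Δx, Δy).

(0.3, -1.6)

From the two frames, the blue torus sits at roughly (5.7, 7.1) before and (6.0, 5.5) after.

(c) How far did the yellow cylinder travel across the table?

1.2

The yellow cylinder was near (2.4, 6.9) before and (3.6, 7.0) after, so it travelled √(1.2² + 0.1²) ≈ 1.2 units.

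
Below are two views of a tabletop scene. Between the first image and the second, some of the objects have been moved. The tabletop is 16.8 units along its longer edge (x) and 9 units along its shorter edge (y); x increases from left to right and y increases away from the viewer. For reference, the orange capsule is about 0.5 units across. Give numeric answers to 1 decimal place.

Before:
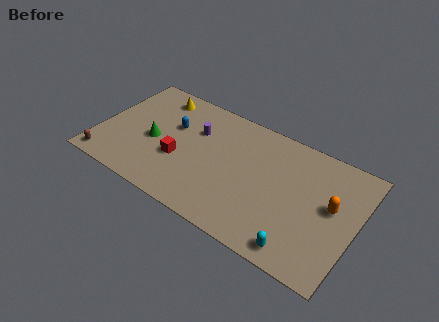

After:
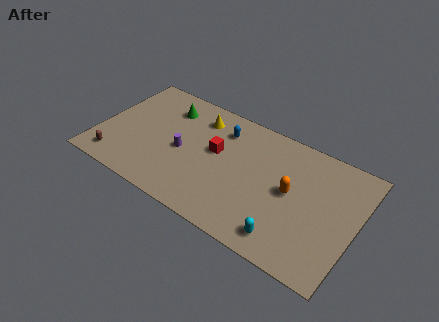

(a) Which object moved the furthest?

the blue capsule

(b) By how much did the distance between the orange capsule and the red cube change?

-4.9

The distance was about 9.9 in the first image and 5.0 in the second, so they moved 4.9 units closer together.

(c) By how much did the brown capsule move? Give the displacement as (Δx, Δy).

(0.6, 0.4)

The brown capsule started near (0.9, 1.0) and ended near (1.5, 1.4).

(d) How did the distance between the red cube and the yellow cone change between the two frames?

-2.2

Before: roughly 4.7 units apart; after: 2.5. That's 2.2 units closer together.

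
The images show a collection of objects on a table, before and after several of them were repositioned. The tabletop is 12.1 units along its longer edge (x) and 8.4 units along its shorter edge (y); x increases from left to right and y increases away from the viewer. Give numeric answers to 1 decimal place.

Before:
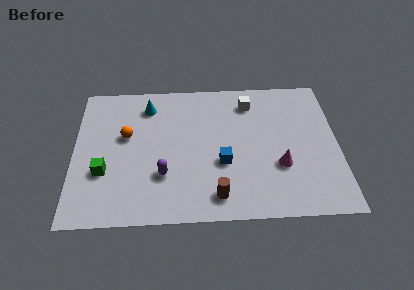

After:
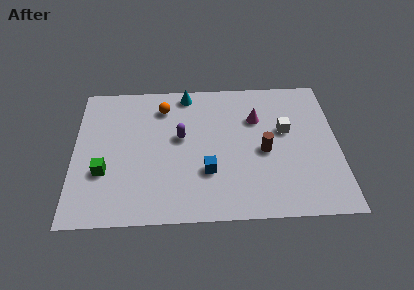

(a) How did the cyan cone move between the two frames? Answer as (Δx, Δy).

(1.8, 0.7)

The cyan cone was at about (3.4, 6.8) and moved to about (5.2, 7.5).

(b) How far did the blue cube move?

0.9

The blue cube was near (6.8, 3.2) before and (6.1, 2.7) after, so it travelled √(0.7² + 0.5²) ≈ 0.9 units.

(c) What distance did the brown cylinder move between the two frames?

3.3

From (6.5, 1.3) to (8.7, 3.8), the brown cylinder covered √(2.2² + 2.5²) ≈ 3.3 units.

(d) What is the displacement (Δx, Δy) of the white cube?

(1.6, -1.8)

The white cube started near (8.1, 6.8) and ended near (9.7, 5.0).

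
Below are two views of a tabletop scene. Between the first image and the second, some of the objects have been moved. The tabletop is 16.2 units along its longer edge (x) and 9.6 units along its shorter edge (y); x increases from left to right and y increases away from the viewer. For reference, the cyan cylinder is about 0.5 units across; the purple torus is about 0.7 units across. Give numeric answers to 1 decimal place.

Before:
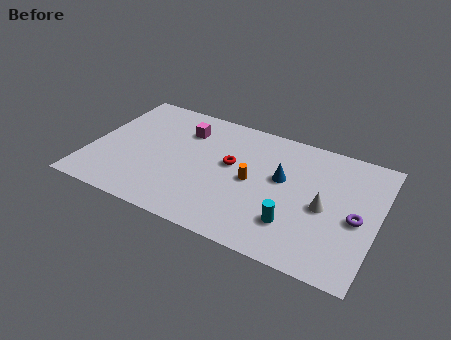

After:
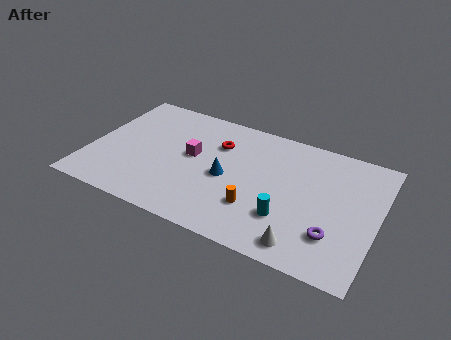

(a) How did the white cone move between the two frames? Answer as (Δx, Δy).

(-0.8, -3.1)

The white cone started near (13.3, 4.4) and ended near (12.5, 1.3).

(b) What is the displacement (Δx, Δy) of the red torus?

(-0.9, 1.3)

The red torus was at about (7.9, 5.5) and moved to about (7.0, 6.8).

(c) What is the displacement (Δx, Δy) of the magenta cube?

(0.7, -1.9)

The magenta cube was at about (5.0, 7.2) and moved to about (5.7, 5.3).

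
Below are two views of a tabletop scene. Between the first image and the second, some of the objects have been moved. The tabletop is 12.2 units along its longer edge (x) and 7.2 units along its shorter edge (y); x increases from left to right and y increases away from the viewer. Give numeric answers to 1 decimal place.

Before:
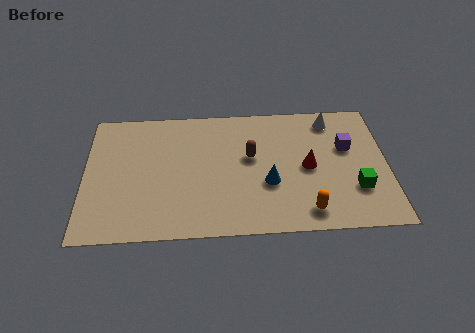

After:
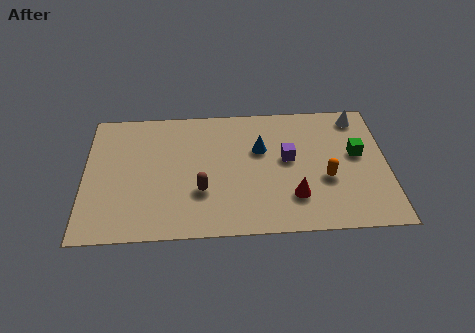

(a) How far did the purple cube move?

2.5

From (10.6, 4.5) to (8.2, 4.0), the purple cube covered √(2.4² + 0.5²) ≈ 2.5 units.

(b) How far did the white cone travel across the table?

1.1

The white cone was near (10.0, 6.1) before and (11.1, 6.2) after, so it travelled √(1.1² + 0.1²) ≈ 1.1 units.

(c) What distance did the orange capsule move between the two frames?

1.9

The orange capsule moved from about (8.9, 1.1) to (9.7, 2.8), a distance of √(0.8² + 1.7²) ≈ 1.9.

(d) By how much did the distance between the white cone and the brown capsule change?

+3.6

Before: roughly 3.8 units apart; after: 7.4. That's 3.6 units further apart.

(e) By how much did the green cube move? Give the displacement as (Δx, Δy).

(0.1, 1.9)

The green cube was at about (10.9, 2.2) and moved to about (11.0, 4.1).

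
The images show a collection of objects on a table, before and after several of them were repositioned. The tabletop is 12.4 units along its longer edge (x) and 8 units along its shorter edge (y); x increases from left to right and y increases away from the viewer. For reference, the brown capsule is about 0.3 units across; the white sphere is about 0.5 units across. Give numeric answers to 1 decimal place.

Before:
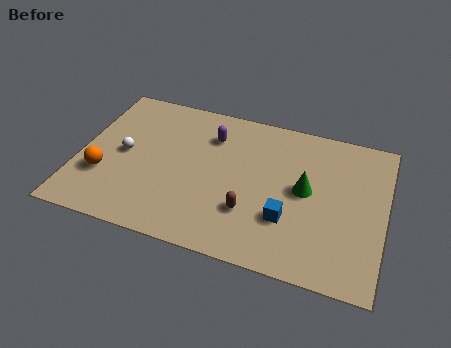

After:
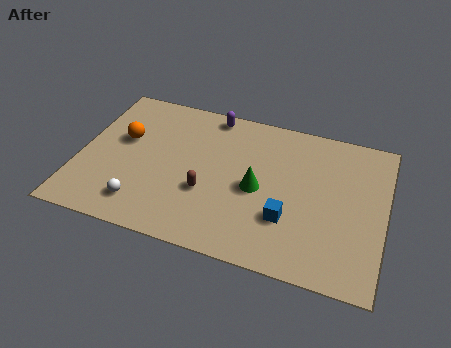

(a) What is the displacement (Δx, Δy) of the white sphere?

(1.0, -2.5)

The white sphere started near (1.8, 4.0) and ended near (2.8, 1.5).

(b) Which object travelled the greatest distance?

the white sphere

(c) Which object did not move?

the blue cube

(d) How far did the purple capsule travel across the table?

1.2

The purple capsule was near (5.2, 6.0) before and (5.1, 7.2) after, so it travelled √(0.1² + 1.2²) ≈ 1.2 units.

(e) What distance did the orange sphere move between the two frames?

2.3

The orange sphere was near (1.1, 2.6) before and (1.7, 4.8) after, so it travelled √(0.6² + 2.2²) ≈ 2.3 units.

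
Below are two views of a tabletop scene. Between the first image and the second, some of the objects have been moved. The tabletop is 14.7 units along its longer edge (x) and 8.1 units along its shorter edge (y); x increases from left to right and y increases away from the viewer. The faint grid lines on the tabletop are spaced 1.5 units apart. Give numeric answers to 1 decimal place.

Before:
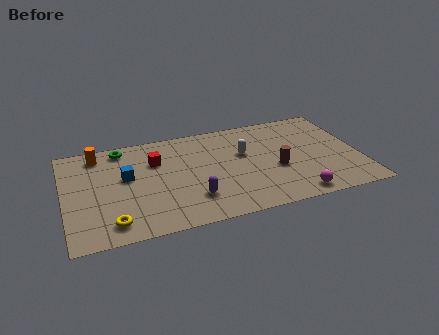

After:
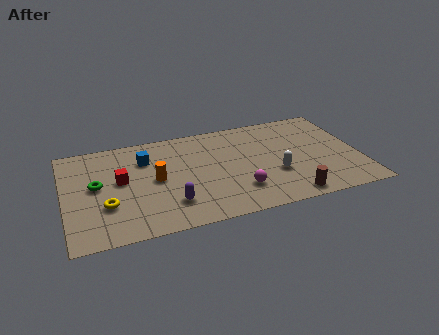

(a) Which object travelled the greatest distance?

the orange cylinder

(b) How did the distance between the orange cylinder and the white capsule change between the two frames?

-1.4

The distance was about 7.4 in the first image and 6.0 in the second, so they moved 1.4 units closer together.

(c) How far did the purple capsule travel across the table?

1.1

The purple capsule moved from about (6.2, 2.1) to (5.1, 2.0), a distance of √(1.1² + 0.1²) ≈ 1.1.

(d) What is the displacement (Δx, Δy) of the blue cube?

(1.0, 1.2)

From the two frames, the blue cube sits at roughly (3.1, 4.7) before and (4.1, 5.9) after.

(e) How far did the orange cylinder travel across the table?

3.9

The orange cylinder was near (1.8, 6.9) before and (4.5, 4.1) after, so it travelled √(2.7² + 2.8²) ≈ 3.9 units.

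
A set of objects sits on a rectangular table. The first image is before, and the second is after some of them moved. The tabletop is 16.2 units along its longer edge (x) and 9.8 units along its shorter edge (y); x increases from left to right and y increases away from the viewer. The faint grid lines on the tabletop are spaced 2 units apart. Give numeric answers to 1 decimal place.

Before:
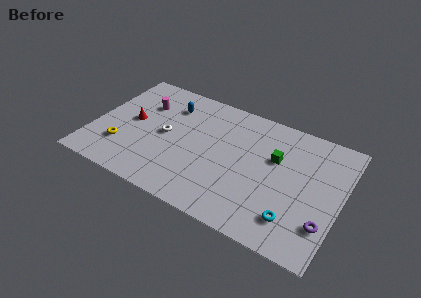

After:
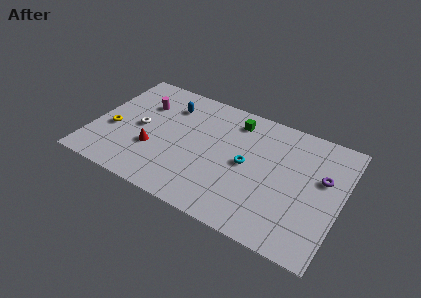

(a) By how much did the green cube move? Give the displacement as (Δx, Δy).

(-2.9, 1.9)

From the two frames, the green cube sits at roughly (11.8, 6.2) before and (8.9, 8.1) after.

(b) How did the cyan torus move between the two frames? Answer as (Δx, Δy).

(-3.4, 2.8)

The cyan torus was at about (13.5, 2.1) and moved to about (10.1, 4.9).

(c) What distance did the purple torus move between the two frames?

3.4

The purple torus was near (15.4, 2.6) before and (14.9, 6.0) after, so it travelled √(0.5² + 3.4²) ≈ 3.4 units.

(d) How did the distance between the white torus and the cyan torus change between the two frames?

-2.1

The distance was about 9.2 in the first image and 7.1 in the second, so they moved 2.1 units closer together.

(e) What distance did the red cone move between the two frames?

2.4

The red cone was near (2.4, 5.1) before and (4.1, 3.4) after, so it travelled √(1.7² + 1.7²) ≈ 2.4 units.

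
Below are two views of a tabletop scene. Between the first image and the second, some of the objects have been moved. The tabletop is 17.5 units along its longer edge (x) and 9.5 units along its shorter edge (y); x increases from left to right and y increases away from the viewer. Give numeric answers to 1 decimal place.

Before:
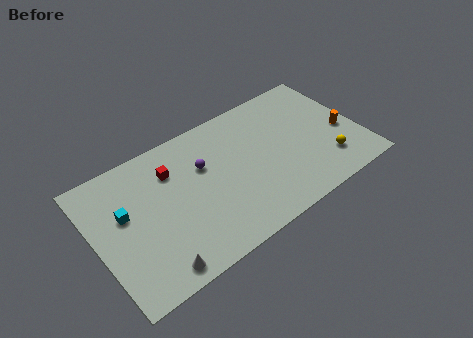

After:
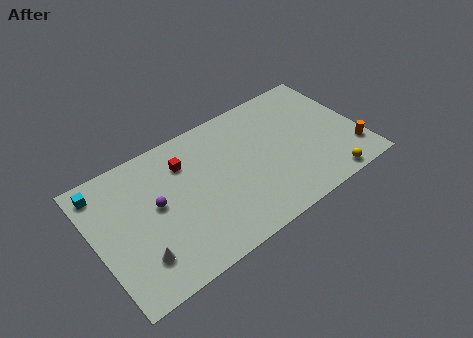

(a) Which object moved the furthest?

the purple sphere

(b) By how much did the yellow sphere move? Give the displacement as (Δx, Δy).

(-0.3, -1.4)

The yellow sphere was at about (15.0, 2.3) and moved to about (14.7, 0.9).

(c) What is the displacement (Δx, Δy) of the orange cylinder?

(0.3, -1.8)

The orange cylinder started near (16.4, 4.0) and ended near (16.7, 2.2).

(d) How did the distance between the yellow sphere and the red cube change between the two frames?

-0.3

The distance was about 10.8 in the first image and 10.5 in the second, so they moved 0.3 units closer together.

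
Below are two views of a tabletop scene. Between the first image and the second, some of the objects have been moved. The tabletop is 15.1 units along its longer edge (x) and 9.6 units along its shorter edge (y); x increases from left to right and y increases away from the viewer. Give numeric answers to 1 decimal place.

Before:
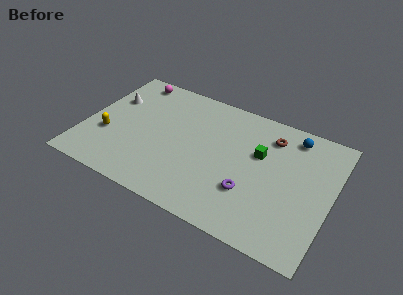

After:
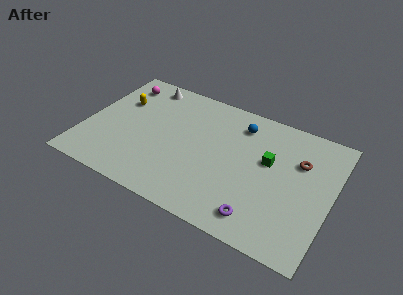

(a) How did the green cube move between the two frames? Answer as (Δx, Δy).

(0.6, -0.3)

From the two frames, the green cube sits at roughly (10.6, 6.0) before and (11.2, 5.7) after.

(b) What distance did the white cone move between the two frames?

2.7

The white cone moved from about (1.3, 6.4) to (3.1, 8.4), a distance of √(1.8² + 2.0²) ≈ 2.7.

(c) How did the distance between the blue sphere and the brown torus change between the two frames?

+2.6

They were about 1.4 units apart before and 4.0 after — 2.6 units further apart.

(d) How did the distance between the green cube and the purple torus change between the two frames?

+1.2

They were about 3.0 units apart before and 4.2 after — 1.2 units further apart.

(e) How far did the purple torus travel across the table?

1.7

The purple torus moved from about (10.4, 3.0) to (11.2, 1.5), a distance of √(0.8² + 1.5²) ≈ 1.7.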